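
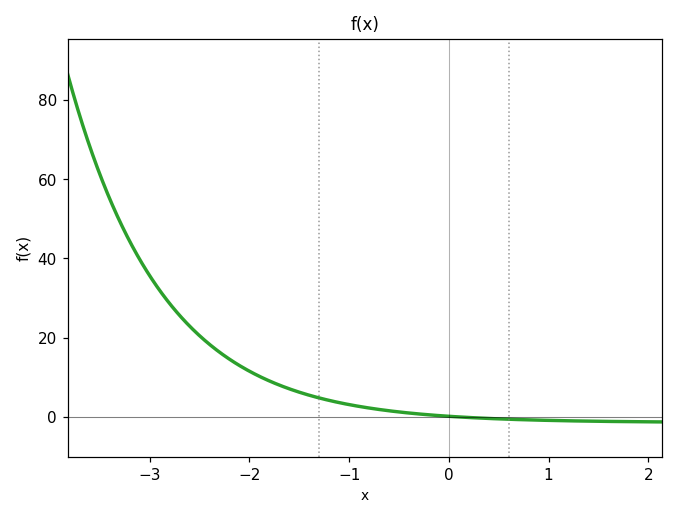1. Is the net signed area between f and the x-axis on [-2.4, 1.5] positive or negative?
positive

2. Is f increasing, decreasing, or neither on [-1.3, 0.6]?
decreasing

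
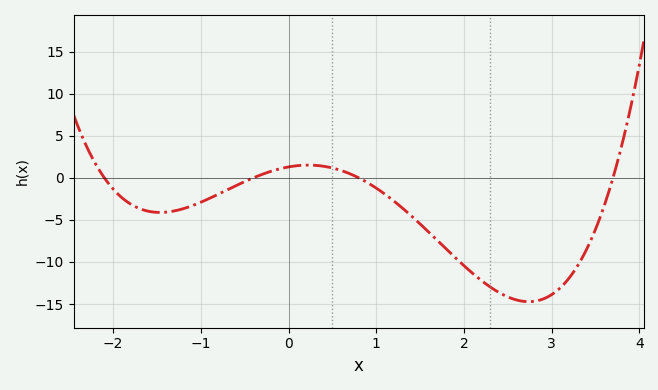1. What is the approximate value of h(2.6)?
-14.5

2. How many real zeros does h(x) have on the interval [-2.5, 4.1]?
4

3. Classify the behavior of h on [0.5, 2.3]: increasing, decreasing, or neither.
decreasing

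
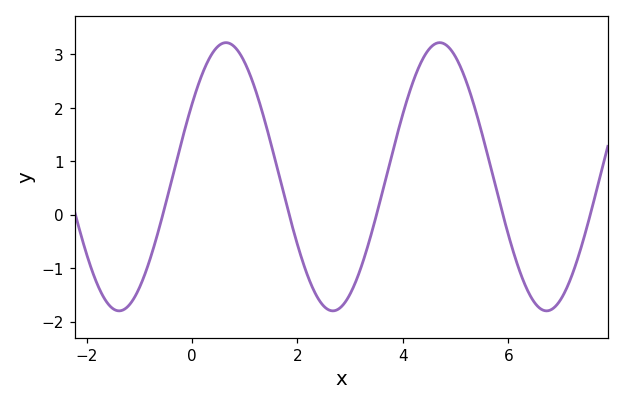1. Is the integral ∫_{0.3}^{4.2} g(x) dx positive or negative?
positive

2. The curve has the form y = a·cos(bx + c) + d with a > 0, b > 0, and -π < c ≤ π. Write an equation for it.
y = 2.51cos(1.6x - 1) + 0.71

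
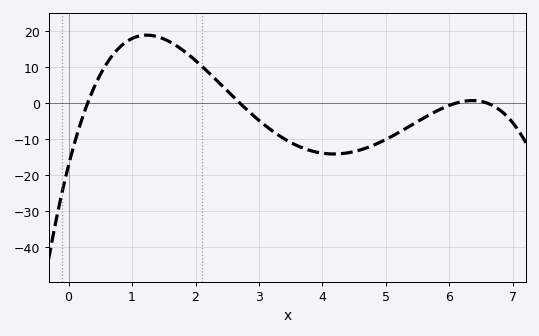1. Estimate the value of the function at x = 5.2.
-8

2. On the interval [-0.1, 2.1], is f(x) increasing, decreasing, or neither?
neither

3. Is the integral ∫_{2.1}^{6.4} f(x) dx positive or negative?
negative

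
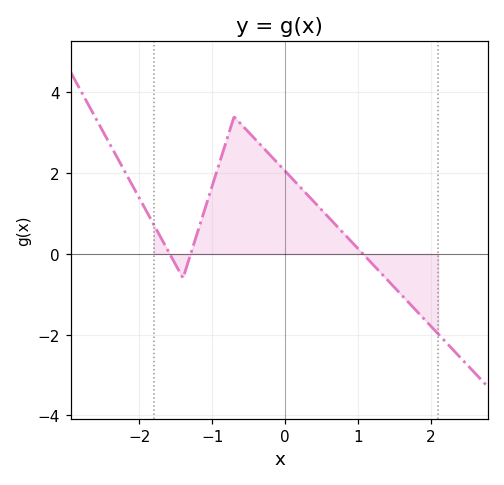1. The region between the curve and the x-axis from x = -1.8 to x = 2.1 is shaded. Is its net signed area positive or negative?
positive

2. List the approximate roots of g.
-1.58, -1.29, 1.07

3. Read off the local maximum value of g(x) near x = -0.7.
3.4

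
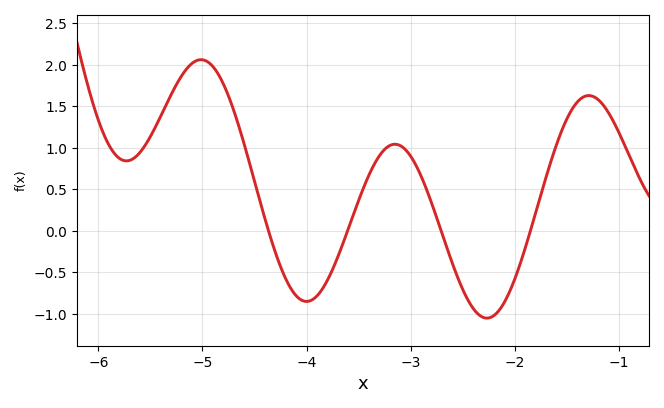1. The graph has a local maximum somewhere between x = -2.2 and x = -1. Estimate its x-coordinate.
-1.29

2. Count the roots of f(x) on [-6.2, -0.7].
4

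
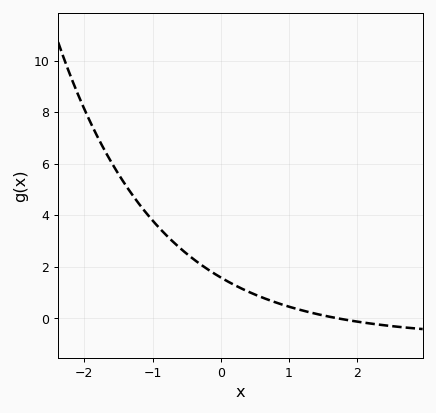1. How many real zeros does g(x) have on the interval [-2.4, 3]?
1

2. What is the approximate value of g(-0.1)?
1.8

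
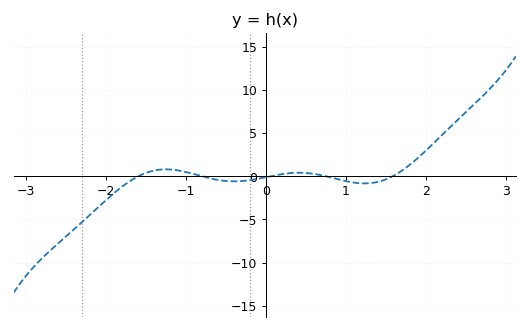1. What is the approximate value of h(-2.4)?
-6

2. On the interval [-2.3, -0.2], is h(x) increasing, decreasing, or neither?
neither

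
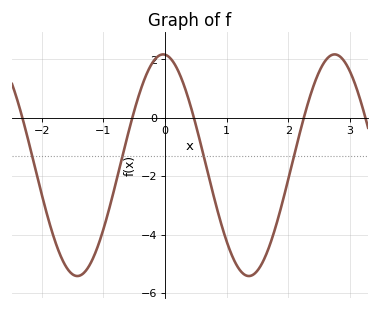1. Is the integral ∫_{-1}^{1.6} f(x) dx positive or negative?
negative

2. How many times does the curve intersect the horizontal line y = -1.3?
4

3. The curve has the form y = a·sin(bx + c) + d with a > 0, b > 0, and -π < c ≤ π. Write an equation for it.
y = 3.79sin(2.26x + 1.64) - 1.63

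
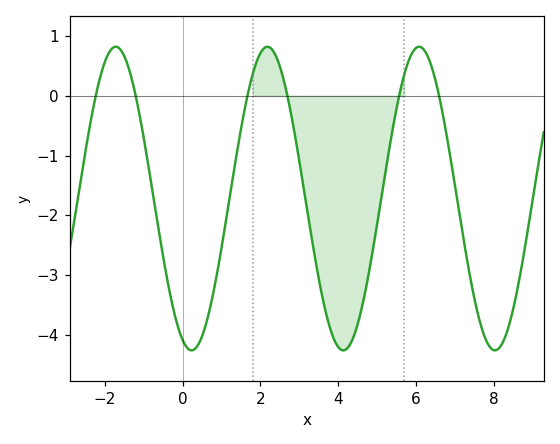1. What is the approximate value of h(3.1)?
-1.5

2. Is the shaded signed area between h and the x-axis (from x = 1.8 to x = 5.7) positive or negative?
negative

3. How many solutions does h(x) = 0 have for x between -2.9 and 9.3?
6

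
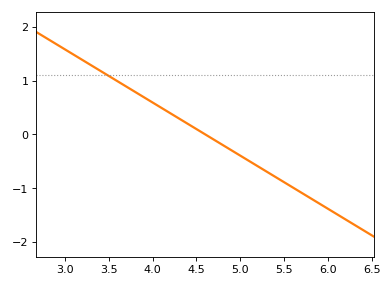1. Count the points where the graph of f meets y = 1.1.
1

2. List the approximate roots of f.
4.6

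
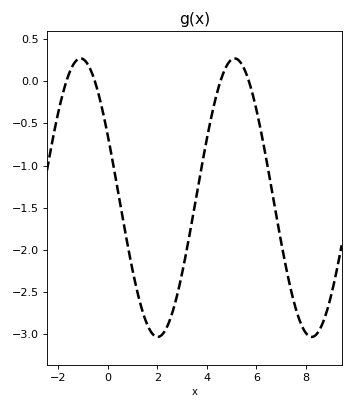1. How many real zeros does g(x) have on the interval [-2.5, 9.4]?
4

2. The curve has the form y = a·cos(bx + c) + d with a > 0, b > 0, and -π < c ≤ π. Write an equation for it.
y = 1.65cos(1x + 1.1) - 1.38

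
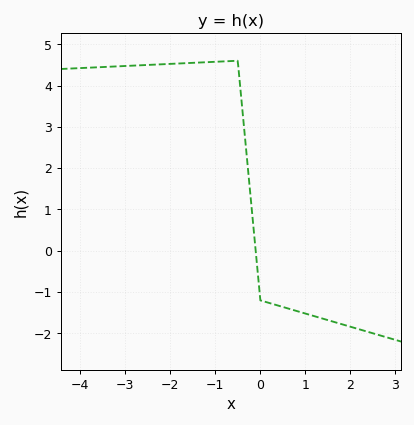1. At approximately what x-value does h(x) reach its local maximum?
-0.6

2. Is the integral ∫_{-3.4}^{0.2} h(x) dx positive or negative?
positive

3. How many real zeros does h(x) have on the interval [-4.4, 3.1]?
1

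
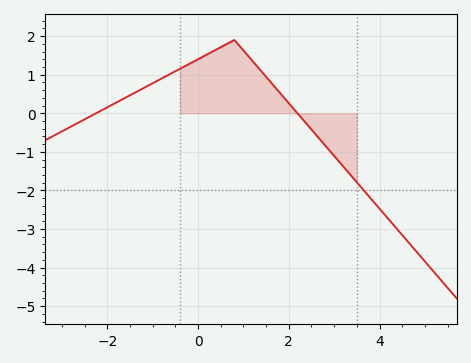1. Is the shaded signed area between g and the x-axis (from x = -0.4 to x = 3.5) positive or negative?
positive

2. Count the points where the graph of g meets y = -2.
1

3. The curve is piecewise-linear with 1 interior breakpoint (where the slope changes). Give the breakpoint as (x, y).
(0.8, 1.9)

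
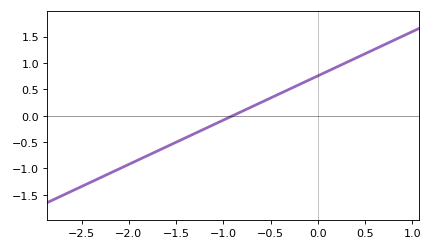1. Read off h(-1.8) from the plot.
-0.756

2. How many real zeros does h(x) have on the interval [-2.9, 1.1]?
1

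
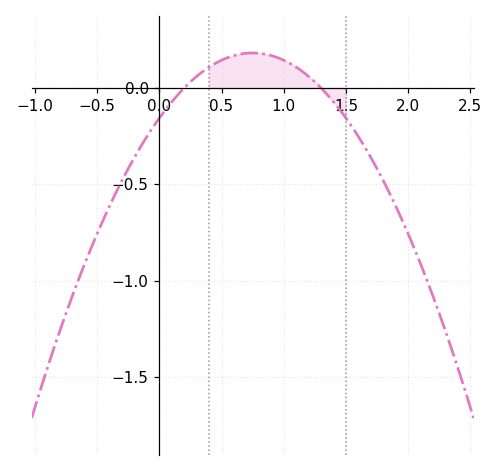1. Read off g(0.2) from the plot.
0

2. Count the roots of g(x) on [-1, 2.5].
2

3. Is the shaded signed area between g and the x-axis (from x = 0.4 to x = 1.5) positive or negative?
positive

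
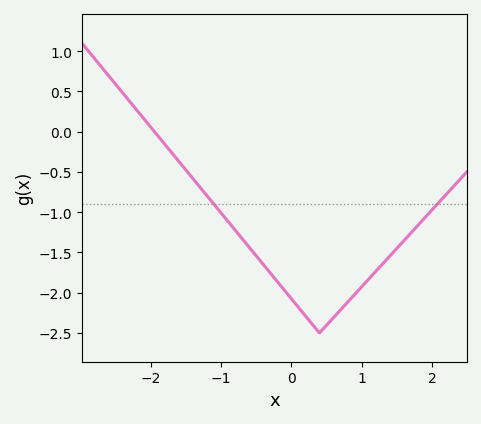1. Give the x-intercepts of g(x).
-1.94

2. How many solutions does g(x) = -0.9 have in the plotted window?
2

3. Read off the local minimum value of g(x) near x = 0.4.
-2.5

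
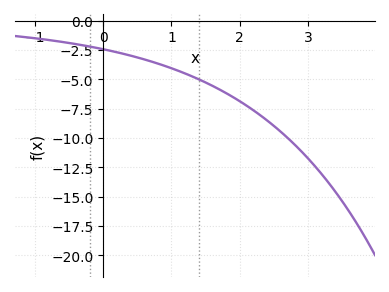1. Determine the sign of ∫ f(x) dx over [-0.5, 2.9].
negative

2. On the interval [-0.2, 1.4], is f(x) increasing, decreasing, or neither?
decreasing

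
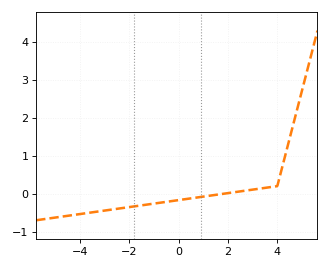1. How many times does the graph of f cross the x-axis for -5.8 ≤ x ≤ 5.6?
1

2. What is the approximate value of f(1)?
-0.1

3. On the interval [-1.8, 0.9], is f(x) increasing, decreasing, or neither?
increasing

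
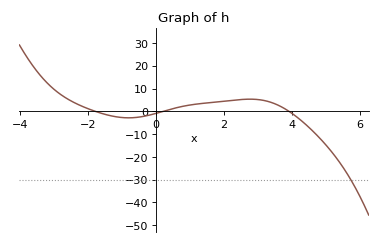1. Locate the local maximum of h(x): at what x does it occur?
2.77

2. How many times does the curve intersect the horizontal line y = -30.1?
1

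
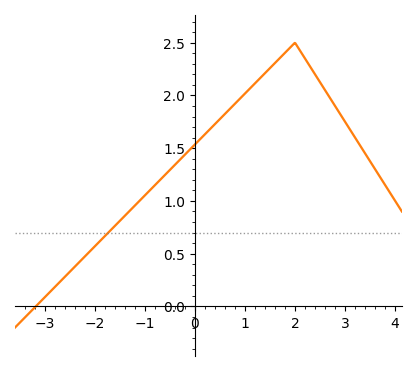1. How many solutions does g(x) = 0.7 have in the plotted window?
1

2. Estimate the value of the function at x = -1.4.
0.86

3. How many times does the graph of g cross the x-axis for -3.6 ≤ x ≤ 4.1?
1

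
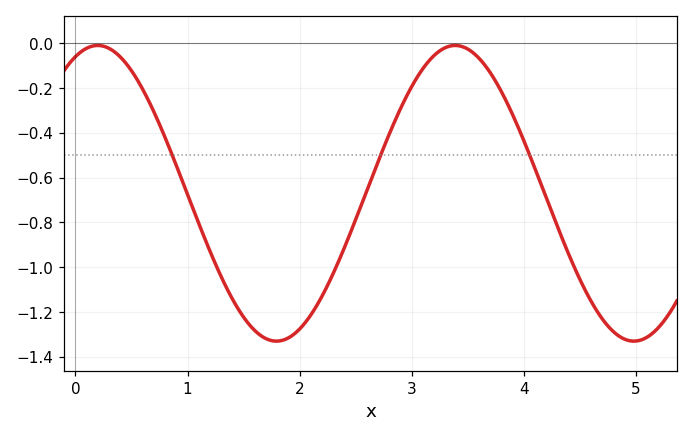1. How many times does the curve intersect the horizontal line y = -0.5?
3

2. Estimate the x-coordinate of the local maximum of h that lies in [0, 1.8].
0.197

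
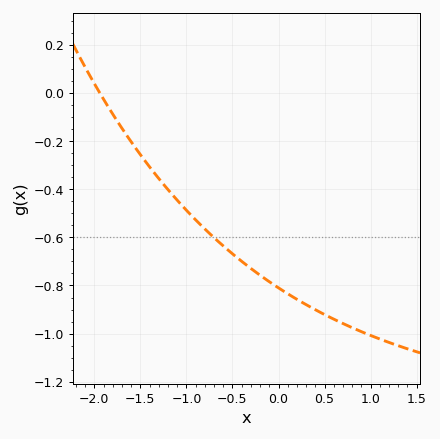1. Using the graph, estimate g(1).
-1.01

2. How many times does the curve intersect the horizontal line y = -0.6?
1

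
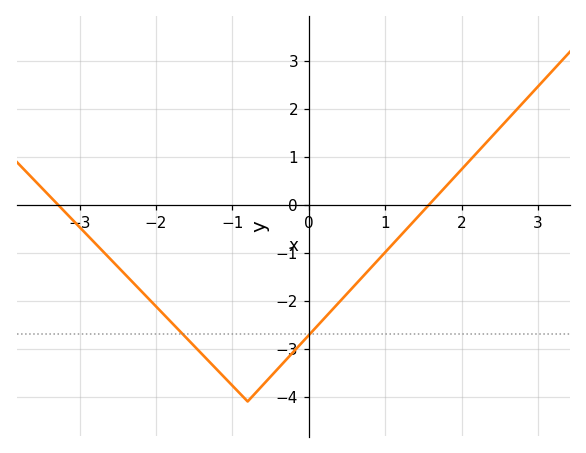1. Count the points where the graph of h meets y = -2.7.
2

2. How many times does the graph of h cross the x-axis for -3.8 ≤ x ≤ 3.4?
2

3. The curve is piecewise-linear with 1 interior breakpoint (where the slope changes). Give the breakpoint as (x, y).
(-0.8, -4.1)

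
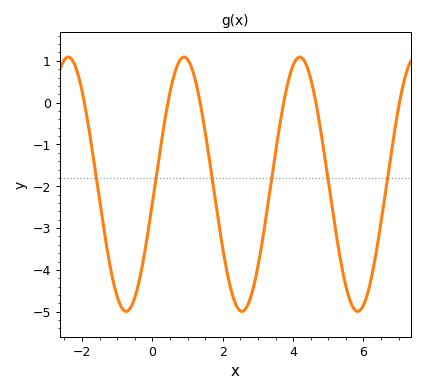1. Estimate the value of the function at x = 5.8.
-4.98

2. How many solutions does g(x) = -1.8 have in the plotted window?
6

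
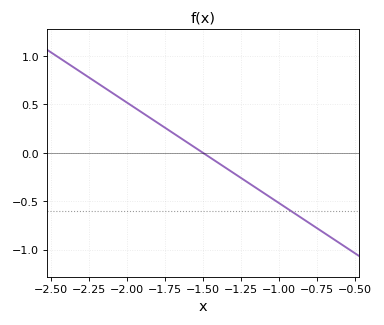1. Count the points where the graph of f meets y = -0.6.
1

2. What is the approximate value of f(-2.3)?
0.832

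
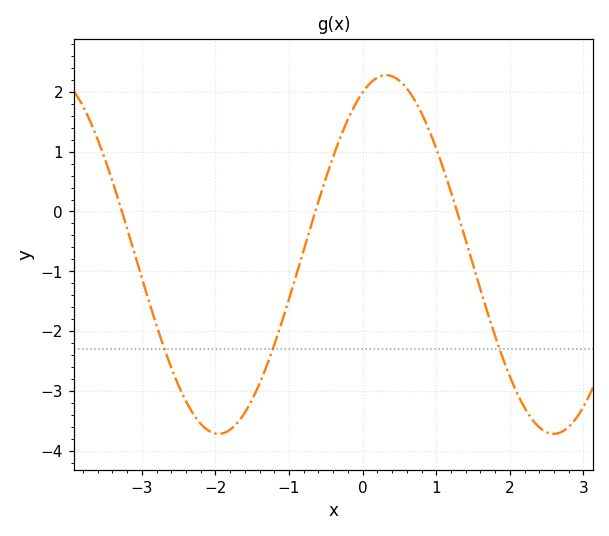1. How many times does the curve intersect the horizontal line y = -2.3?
3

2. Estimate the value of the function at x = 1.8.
-2.1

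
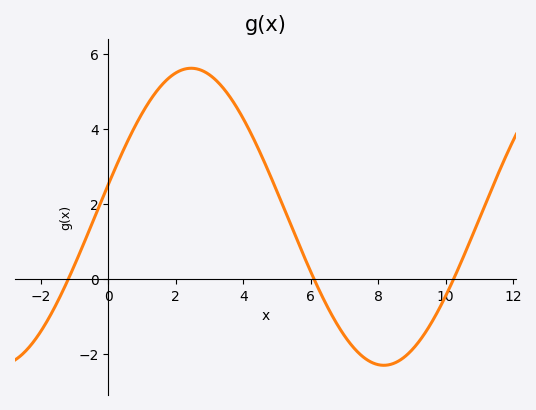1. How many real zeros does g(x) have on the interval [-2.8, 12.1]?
3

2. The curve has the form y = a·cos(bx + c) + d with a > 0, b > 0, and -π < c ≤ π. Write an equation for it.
y = 3.96cos(0.55x - 1.4) + 1.66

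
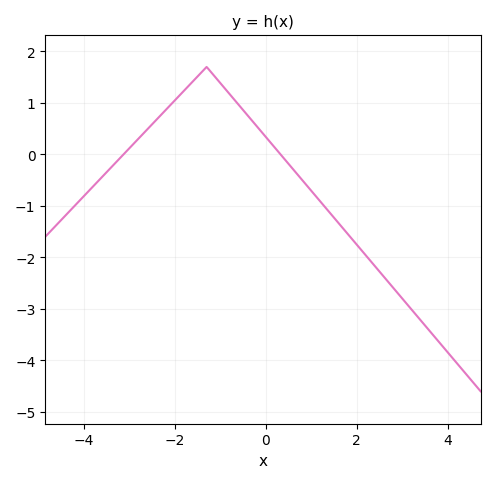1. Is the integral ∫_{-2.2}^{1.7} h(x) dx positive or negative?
positive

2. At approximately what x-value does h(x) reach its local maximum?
-1.3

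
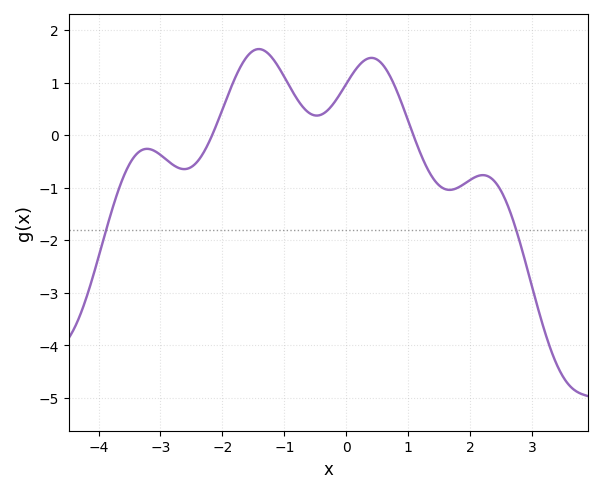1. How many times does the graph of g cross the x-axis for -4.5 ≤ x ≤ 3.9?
2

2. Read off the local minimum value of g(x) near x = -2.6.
-0.6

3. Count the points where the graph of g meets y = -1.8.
2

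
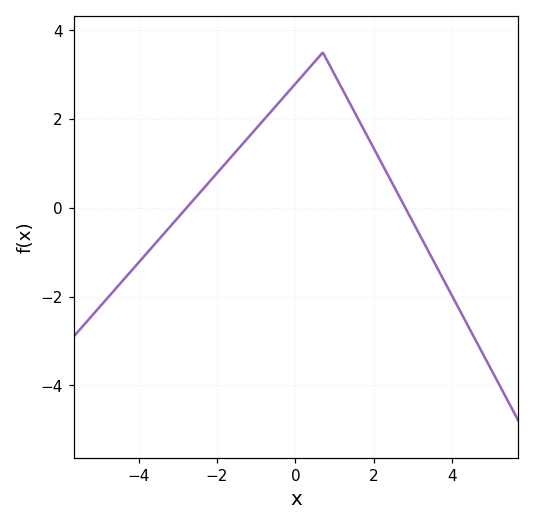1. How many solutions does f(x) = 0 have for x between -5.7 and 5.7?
2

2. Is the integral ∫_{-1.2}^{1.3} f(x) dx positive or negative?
positive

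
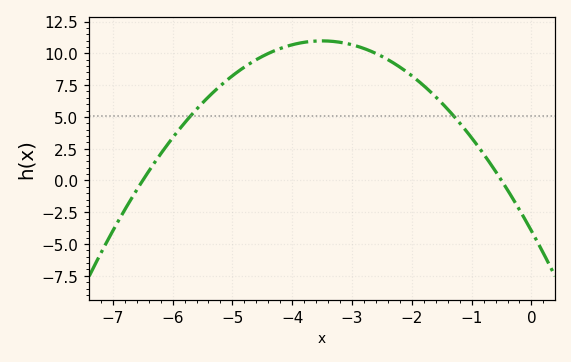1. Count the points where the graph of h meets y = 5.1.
2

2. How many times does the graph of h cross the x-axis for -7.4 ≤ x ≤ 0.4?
2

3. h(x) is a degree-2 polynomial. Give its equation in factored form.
y = -1.22(x + 6.5)(x + 0.5)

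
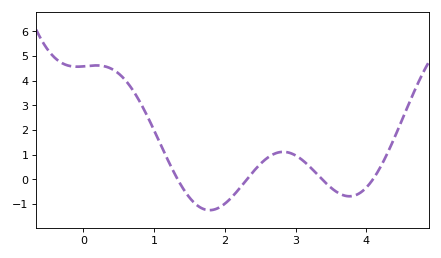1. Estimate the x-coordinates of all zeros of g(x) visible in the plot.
1.3, 2.3, 3.4, 4.1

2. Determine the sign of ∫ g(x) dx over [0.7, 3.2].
positive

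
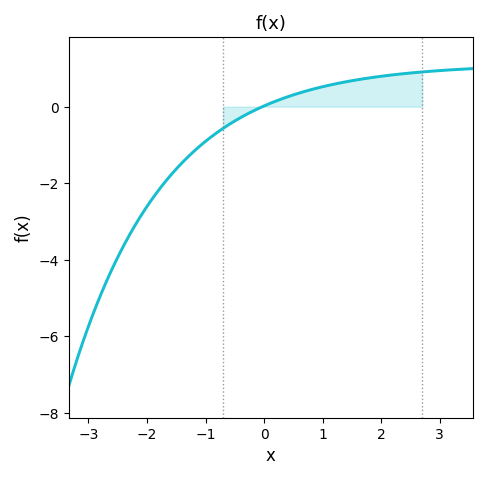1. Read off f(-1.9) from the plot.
-2.4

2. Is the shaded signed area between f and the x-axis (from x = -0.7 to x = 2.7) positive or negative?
positive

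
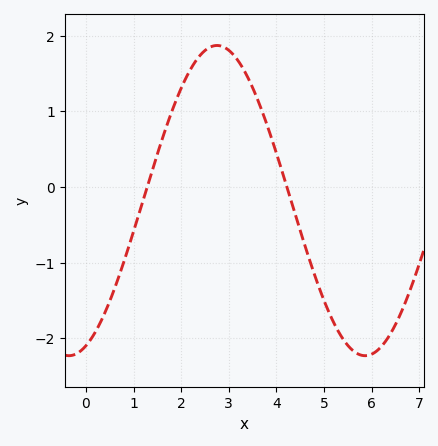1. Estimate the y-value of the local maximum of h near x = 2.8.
1.9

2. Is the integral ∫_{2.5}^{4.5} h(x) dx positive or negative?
positive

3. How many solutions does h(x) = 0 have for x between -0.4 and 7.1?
2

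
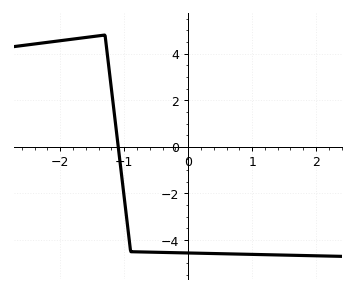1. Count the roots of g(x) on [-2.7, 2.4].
1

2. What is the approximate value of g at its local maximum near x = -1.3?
4.8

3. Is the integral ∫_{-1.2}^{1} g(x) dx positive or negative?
negative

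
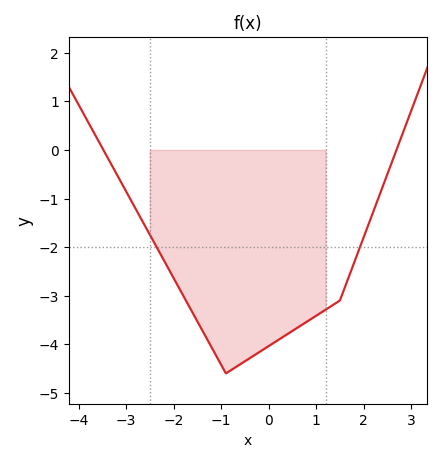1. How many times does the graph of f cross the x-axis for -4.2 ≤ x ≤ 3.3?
2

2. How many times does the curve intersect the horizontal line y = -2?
2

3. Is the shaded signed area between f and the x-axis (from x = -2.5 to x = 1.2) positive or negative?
negative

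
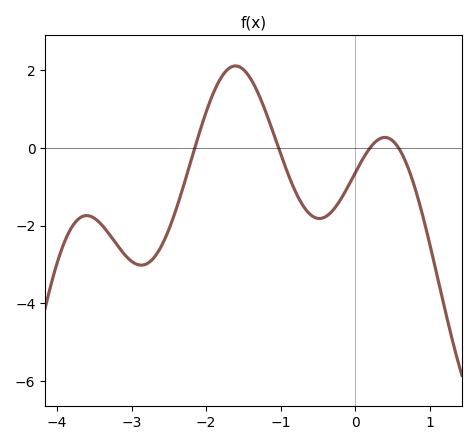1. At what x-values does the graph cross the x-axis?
-2.2, -1, 0.2, 0.6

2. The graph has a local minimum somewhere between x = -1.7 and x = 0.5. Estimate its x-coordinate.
-0.5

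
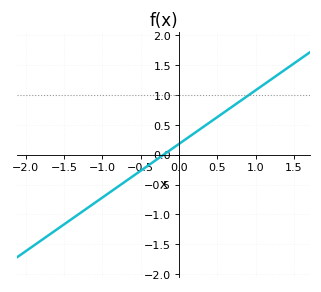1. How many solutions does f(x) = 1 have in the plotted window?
1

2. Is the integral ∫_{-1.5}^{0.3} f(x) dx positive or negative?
negative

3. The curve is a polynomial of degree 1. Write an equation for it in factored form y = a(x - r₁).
y = 0.9(x + 0.2)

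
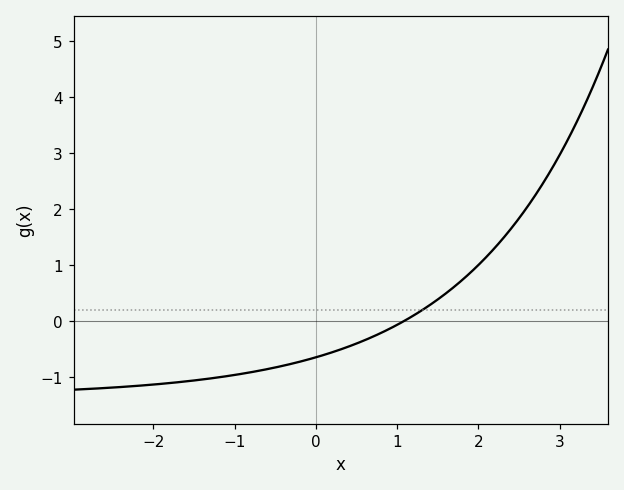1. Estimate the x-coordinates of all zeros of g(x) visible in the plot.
1.1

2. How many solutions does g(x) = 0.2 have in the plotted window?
1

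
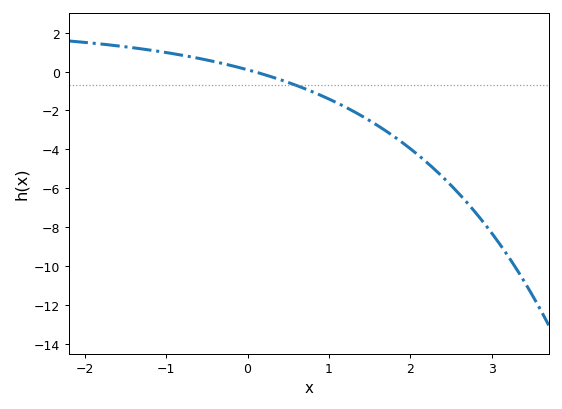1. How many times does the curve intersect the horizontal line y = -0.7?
1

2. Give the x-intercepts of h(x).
0.1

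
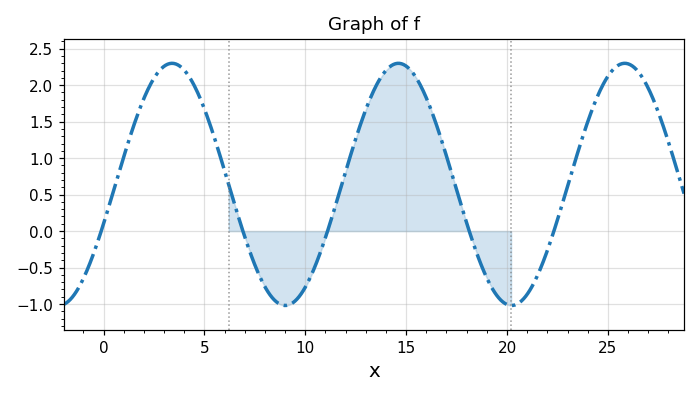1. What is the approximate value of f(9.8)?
-0.85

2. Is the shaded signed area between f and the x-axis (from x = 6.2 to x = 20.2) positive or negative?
positive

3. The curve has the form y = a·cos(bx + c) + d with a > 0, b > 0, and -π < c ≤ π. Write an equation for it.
y = 1.66cos(0.56x - 1.9) + 0.64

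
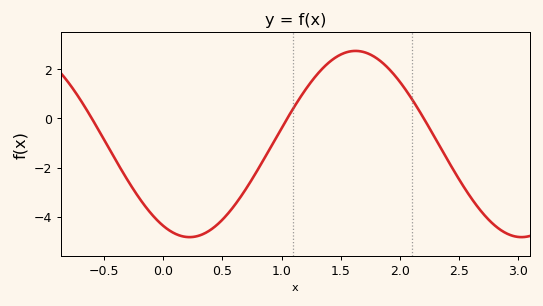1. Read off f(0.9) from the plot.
-1.24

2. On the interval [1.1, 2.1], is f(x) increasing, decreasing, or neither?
neither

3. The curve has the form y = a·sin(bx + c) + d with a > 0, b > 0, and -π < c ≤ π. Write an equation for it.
y = 3.79sin(2.24x - 2.07) - 1.04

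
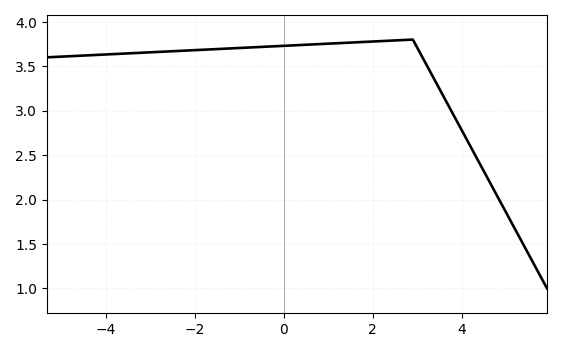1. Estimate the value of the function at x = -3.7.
3.65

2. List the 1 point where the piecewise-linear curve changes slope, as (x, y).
(2.9, 3.8)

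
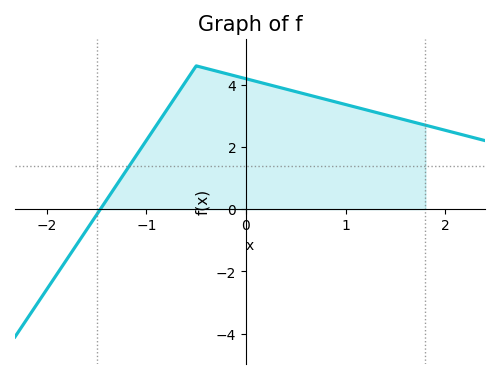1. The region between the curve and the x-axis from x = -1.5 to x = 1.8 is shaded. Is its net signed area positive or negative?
positive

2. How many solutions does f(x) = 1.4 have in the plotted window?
1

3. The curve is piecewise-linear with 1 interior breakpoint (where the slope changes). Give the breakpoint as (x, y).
(-0.5, 4.6)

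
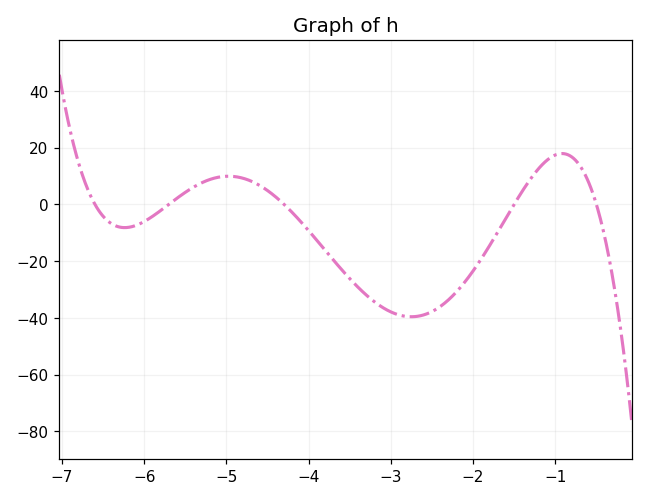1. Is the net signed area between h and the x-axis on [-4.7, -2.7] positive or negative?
negative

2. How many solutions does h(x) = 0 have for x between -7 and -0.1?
5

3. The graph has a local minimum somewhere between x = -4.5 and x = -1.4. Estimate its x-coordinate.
-2.75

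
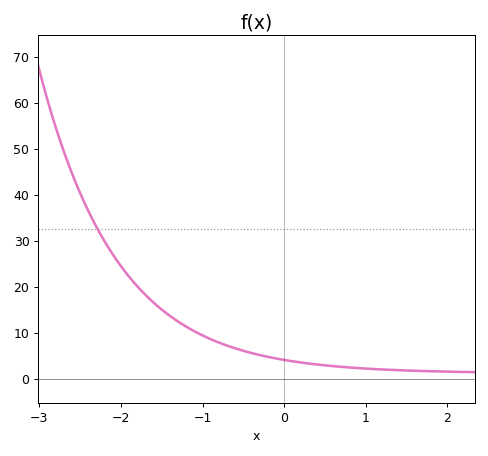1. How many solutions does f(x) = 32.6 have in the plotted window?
1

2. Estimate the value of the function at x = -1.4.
14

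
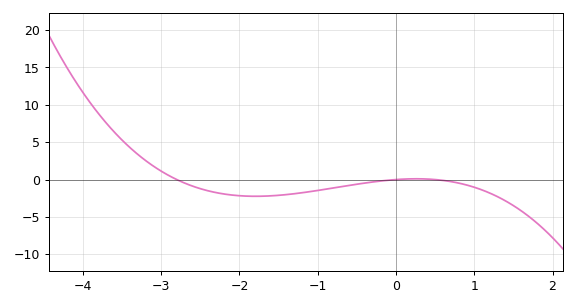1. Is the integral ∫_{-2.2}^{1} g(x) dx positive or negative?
negative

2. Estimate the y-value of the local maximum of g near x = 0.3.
0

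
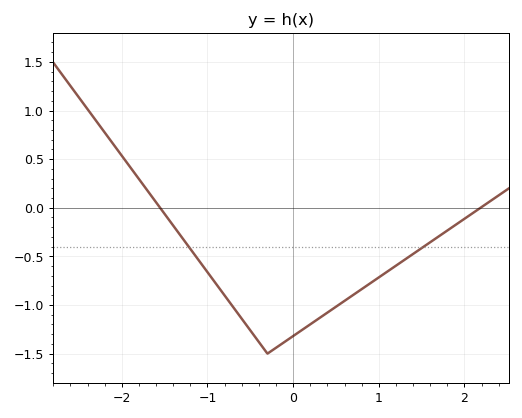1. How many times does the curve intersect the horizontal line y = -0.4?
2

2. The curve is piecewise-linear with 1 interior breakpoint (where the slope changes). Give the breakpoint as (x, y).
(-0.3, -1.5)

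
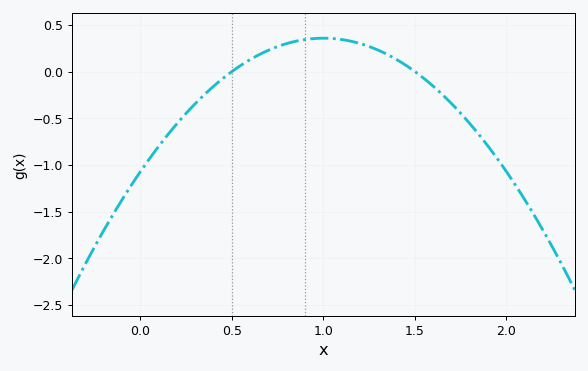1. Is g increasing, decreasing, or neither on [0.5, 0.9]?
increasing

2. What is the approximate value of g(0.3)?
-0.343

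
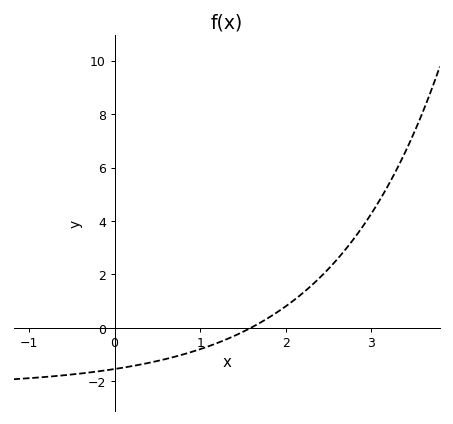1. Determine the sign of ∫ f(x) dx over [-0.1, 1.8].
negative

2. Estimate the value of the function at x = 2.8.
3.35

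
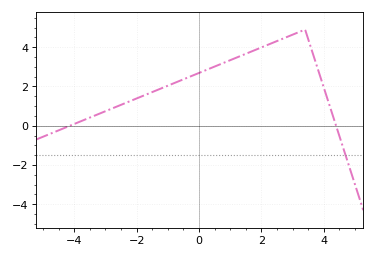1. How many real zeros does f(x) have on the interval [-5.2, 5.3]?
2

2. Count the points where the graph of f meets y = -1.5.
1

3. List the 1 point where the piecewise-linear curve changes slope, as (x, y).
(3.4, 4.9)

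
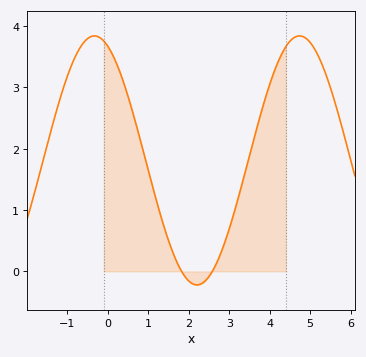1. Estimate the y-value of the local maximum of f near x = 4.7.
3.84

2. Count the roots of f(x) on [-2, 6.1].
2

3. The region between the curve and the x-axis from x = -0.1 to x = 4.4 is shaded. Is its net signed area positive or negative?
positive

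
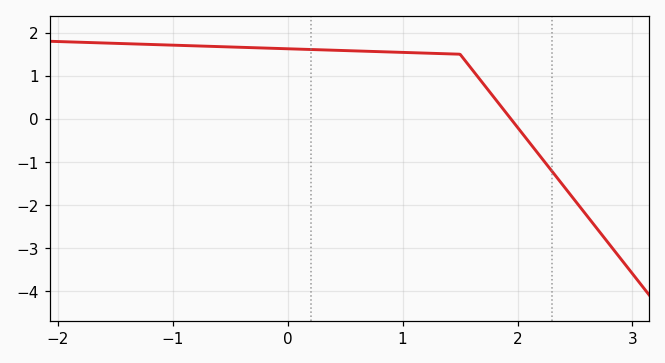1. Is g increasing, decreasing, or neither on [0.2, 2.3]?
decreasing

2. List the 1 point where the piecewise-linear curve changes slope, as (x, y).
(1.5, 1.5)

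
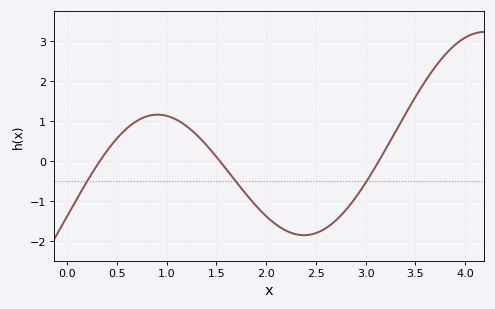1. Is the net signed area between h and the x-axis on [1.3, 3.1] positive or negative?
negative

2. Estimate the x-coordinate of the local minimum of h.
2.4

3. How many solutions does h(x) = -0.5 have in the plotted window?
3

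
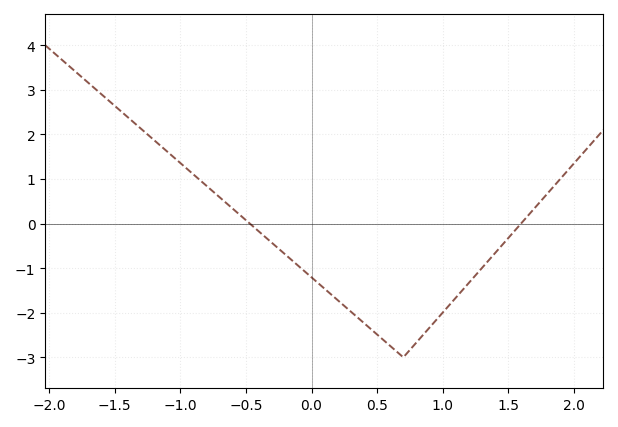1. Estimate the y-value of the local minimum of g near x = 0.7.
-3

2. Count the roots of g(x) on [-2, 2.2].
2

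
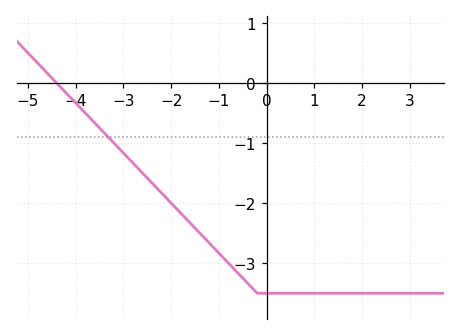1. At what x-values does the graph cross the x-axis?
-4.4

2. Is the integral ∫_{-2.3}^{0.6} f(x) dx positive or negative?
negative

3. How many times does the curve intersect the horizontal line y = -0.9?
1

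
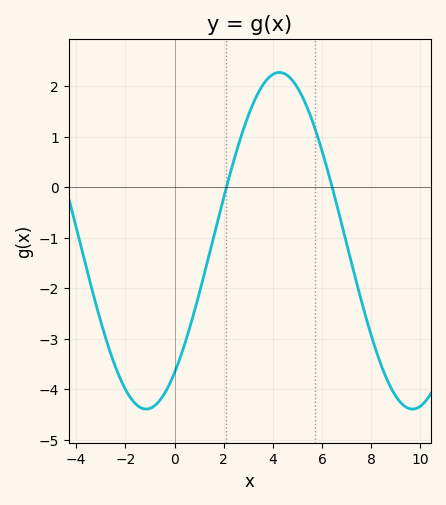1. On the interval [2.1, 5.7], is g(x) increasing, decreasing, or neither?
neither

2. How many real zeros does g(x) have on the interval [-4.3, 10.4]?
2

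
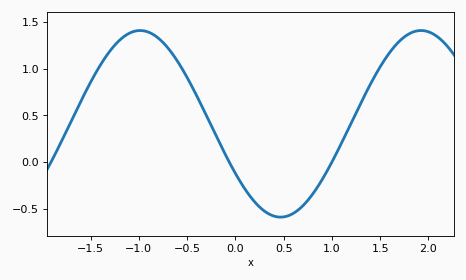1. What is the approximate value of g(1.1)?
0.205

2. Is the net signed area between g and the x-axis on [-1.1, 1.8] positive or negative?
positive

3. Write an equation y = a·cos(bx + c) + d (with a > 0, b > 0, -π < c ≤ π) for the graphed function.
y = 1cos(2.16x + 2.13) + 0.41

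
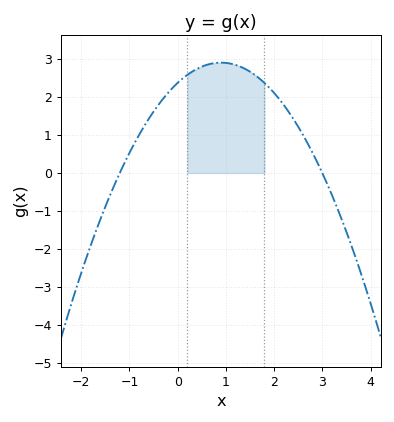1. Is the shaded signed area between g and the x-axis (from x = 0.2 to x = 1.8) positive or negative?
positive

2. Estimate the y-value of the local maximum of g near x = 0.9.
2.9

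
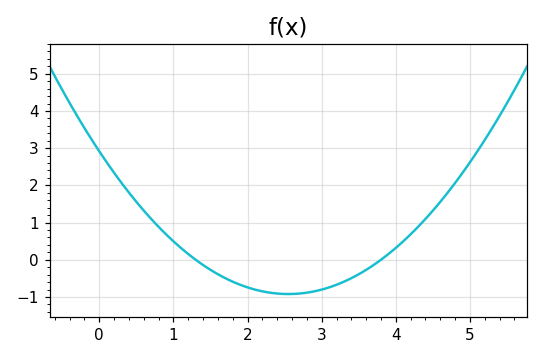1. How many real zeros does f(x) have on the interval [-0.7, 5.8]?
2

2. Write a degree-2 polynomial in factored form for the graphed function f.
y = 0.59(x - 1.3)(x - 3.8)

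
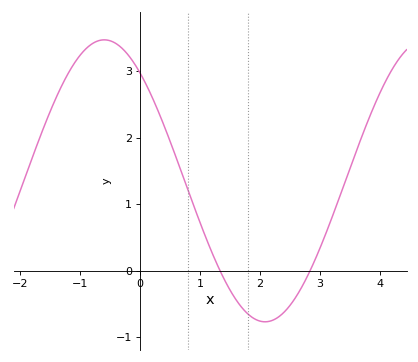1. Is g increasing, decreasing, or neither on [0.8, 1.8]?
decreasing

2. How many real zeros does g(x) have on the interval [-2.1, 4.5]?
2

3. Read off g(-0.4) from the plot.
3.4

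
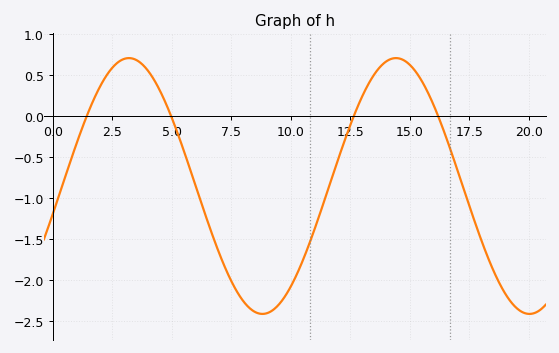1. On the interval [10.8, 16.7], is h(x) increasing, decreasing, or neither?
neither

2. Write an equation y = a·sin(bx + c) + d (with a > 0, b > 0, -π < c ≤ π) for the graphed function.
y = 1.56sin(0.56x - 0.222) - 0.85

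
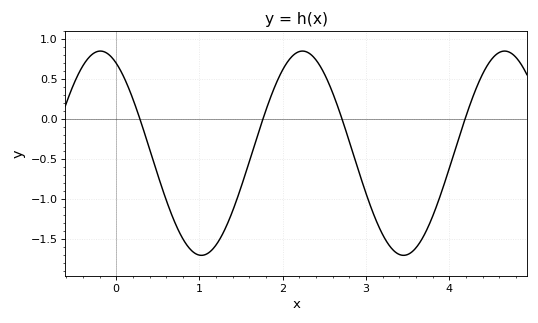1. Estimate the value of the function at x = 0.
0.698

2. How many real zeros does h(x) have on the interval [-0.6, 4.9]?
4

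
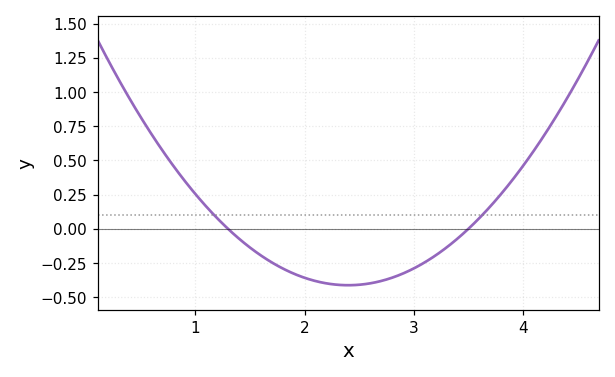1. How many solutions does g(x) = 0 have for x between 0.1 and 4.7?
2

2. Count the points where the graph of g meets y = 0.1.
2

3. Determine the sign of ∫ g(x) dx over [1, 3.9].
negative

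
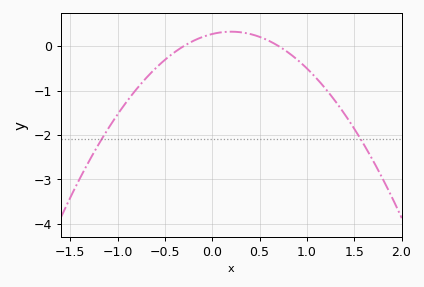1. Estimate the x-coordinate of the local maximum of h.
0.2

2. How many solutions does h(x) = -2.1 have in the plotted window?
2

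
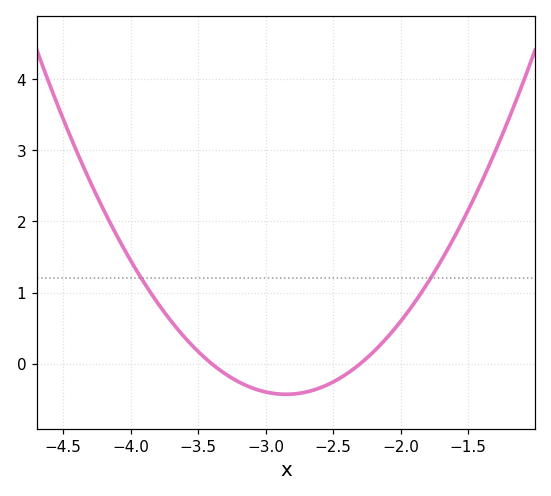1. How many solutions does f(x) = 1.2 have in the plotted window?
2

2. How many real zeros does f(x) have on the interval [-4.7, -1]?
2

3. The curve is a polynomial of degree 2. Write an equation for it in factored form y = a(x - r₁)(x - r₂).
y = 1.42(x + 3.4)(x + 2.3)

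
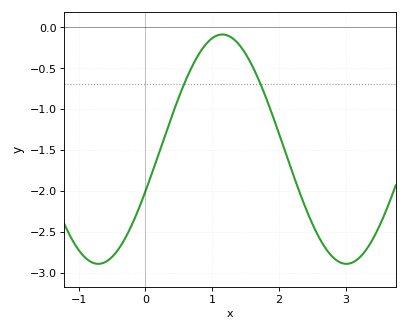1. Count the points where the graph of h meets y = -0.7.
2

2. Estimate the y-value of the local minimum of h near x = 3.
-2.9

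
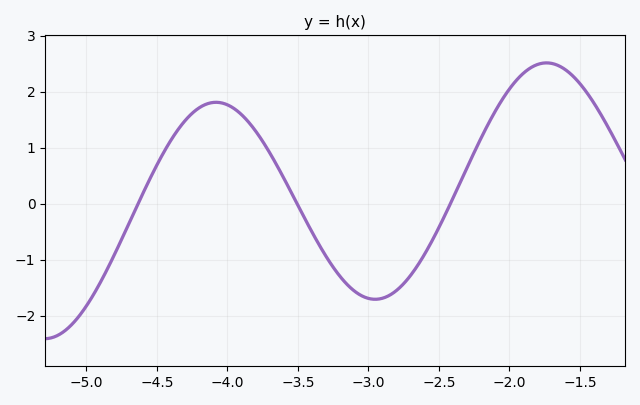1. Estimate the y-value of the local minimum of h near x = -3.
-1.7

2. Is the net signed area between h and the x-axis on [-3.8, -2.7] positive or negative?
negative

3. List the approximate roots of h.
-4.63, -3.51, -2.42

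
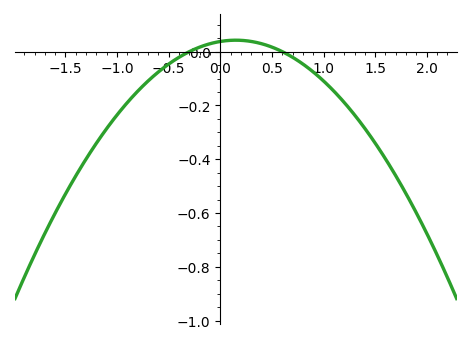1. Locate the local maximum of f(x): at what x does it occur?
0.2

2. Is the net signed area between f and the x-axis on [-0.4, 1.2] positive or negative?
negative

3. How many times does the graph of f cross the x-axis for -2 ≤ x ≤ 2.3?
2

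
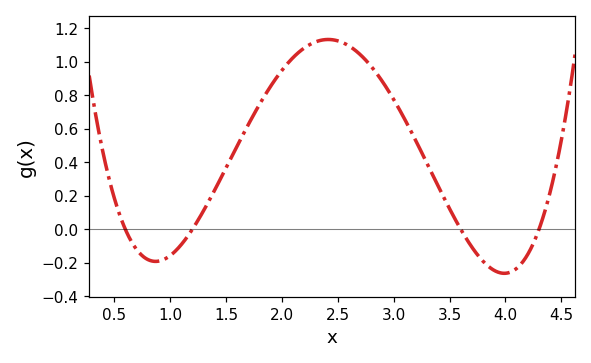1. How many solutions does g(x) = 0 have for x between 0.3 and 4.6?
4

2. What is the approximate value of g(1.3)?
0.111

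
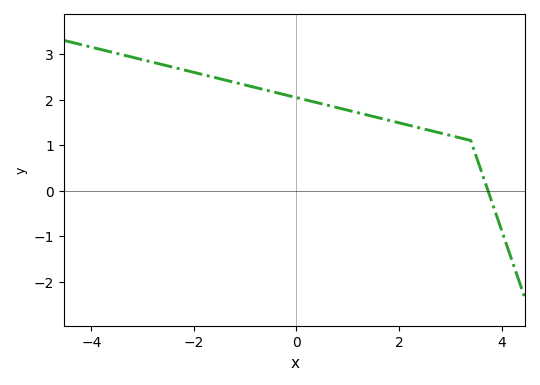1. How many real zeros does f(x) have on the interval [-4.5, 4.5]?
1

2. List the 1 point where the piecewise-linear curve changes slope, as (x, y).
(3.4, 1.1)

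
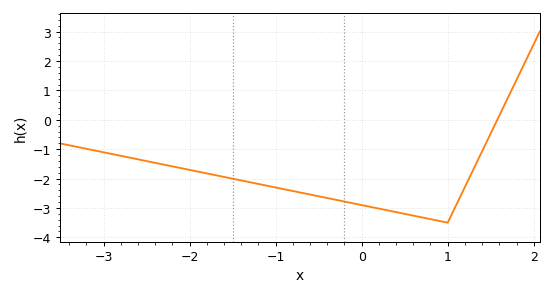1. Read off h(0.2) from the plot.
-3.02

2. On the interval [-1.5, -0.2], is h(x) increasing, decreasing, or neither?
decreasing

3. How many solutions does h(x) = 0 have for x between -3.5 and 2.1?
1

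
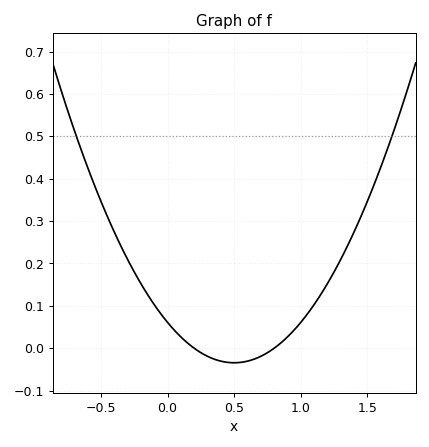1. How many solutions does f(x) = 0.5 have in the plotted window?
2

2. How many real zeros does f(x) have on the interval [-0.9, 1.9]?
2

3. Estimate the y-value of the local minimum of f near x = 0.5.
-0.034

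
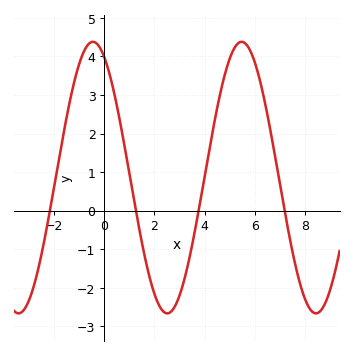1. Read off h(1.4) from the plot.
-0.489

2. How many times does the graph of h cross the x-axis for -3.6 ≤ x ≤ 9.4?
4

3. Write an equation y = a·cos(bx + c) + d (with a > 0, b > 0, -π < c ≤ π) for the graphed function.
y = 3.52cos(1.06x + 0.48) + 0.86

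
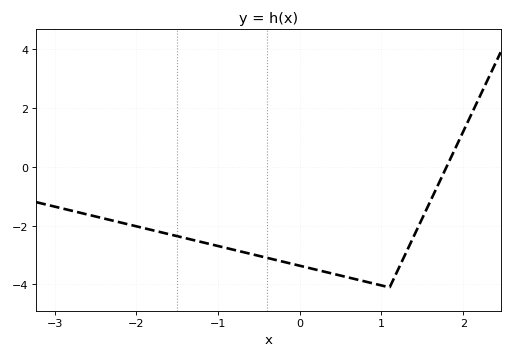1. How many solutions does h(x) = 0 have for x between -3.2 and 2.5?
1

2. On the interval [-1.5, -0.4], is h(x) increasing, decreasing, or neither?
decreasing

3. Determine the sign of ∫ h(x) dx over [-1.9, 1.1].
negative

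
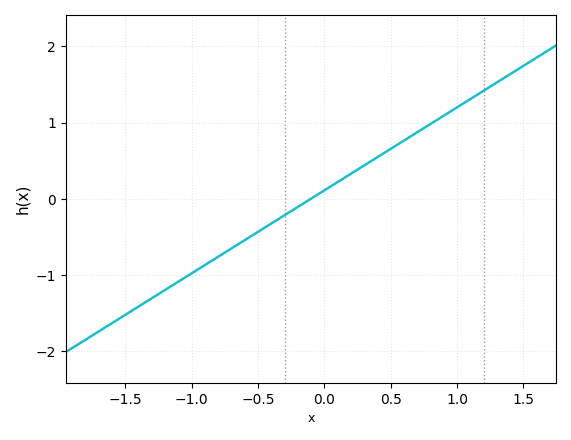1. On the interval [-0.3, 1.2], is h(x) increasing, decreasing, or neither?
increasing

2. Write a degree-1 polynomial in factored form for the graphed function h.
y = 1.09(x + 0.1)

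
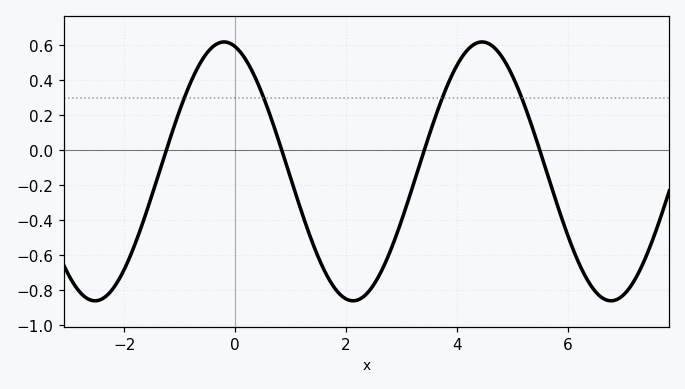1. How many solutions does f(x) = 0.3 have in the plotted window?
4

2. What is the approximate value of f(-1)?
0.229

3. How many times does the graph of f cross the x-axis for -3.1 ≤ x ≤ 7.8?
4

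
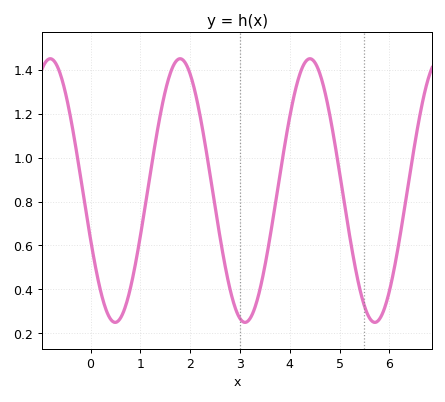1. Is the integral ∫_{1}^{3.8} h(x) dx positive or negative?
positive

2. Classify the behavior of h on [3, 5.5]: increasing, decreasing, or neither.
neither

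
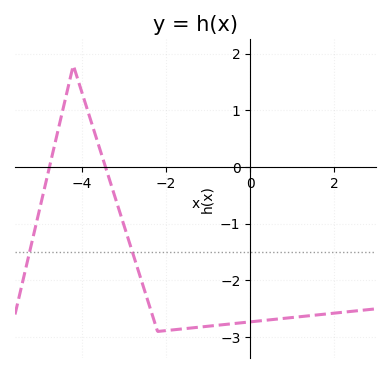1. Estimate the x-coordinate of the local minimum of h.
-2.2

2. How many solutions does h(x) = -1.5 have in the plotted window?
2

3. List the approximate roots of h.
-4.8, -3.4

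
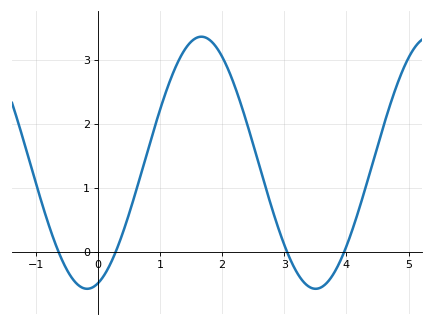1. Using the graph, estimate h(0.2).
-0.198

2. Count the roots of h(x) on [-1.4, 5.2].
4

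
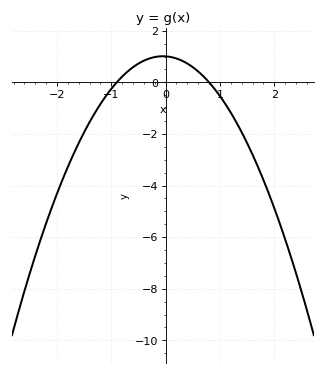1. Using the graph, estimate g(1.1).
-0.84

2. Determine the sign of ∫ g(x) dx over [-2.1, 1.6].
negative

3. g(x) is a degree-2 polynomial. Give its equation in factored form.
y = -1.4(x + 0.9)(x - 0.8)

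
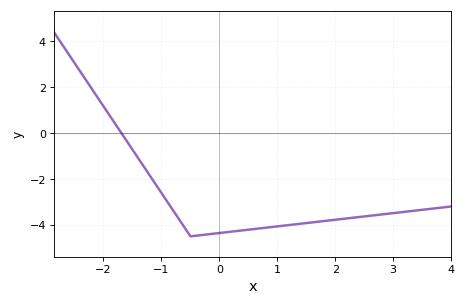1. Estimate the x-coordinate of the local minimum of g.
-0.498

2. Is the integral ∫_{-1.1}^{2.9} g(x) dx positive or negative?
negative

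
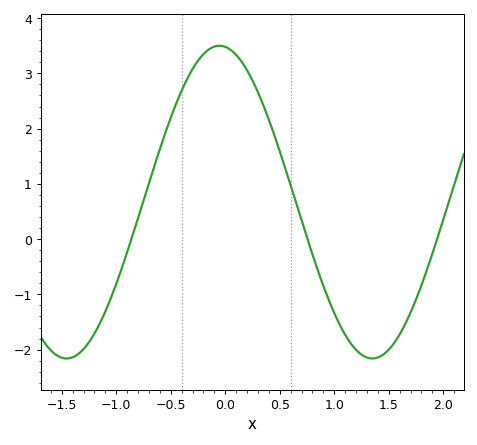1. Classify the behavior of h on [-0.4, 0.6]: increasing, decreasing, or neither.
neither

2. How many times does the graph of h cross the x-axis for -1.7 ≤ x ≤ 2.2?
3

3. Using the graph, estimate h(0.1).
3.33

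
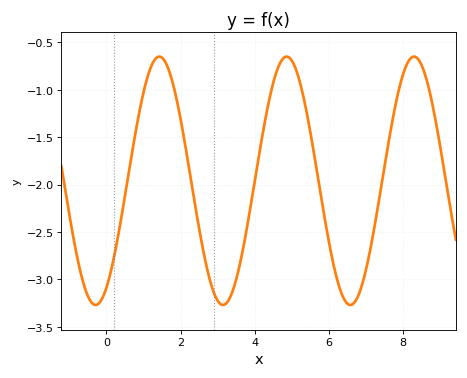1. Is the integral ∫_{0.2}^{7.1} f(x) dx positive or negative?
negative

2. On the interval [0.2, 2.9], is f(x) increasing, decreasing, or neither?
neither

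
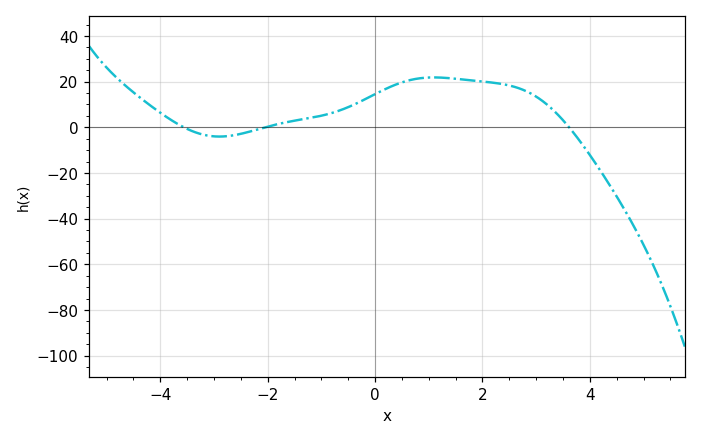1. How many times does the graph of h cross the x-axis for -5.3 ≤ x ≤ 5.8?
3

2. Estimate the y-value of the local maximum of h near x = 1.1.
21.8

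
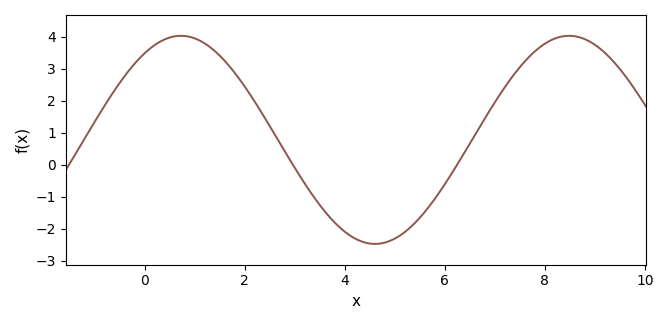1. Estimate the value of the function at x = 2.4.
1.5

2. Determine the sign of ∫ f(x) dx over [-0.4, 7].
positive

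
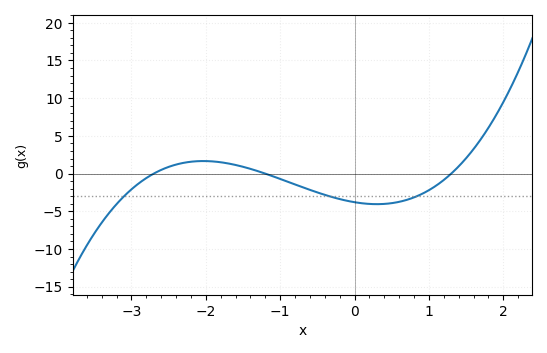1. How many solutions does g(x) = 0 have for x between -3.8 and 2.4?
3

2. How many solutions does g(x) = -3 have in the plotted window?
3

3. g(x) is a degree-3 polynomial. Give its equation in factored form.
y = 0.9(x + 2.7)(x + 1.2)(x - 1.3)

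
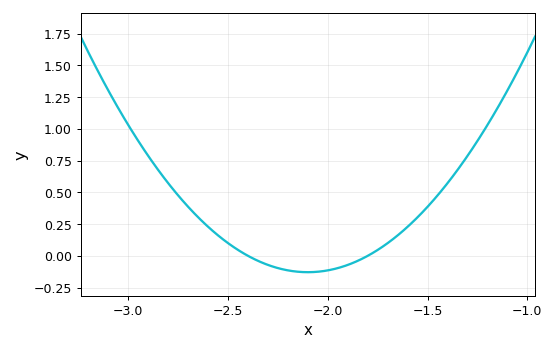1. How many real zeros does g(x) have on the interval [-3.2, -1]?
2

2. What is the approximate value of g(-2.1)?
-0.15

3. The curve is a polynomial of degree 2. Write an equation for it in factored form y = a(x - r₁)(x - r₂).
y = 1.43(x + 2.4)(x + 1.8)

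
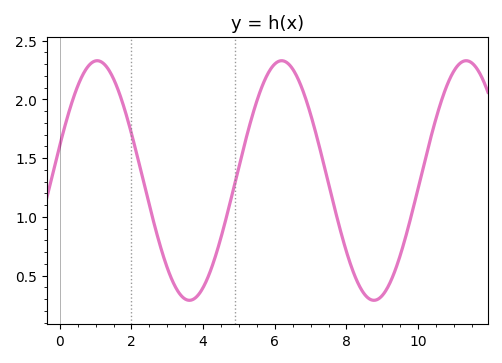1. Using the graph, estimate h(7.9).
0.8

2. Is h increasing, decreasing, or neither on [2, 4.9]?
neither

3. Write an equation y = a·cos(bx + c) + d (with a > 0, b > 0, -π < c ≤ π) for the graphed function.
y = 1.02cos(1.2x - 1.3) + 1.31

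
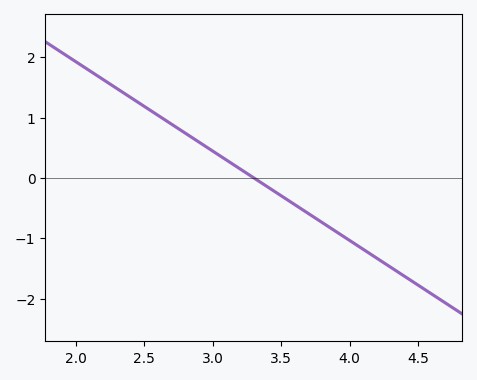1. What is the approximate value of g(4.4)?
-1.63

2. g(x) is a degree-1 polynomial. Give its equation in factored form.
y = -1.48(x - 3.3)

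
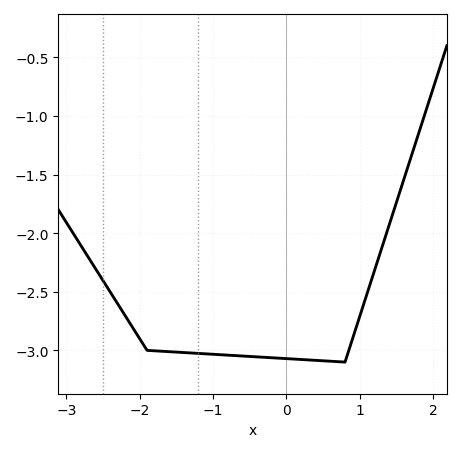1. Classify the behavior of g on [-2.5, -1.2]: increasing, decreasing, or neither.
decreasing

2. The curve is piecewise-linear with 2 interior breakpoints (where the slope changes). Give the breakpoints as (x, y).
(-1.9, -3); (0.8, -3.1)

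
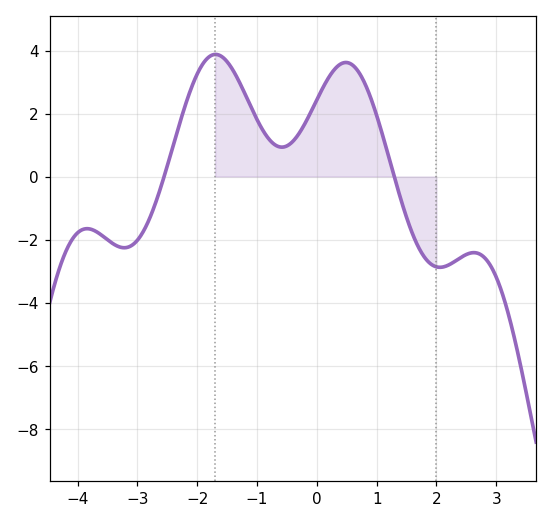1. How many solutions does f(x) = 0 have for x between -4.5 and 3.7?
2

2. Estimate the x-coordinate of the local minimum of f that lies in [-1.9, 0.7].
-0.583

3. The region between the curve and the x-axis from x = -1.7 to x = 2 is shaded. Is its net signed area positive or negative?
positive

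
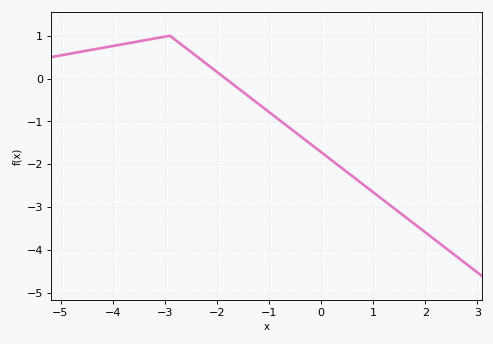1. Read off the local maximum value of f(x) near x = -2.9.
1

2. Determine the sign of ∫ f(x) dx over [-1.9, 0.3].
negative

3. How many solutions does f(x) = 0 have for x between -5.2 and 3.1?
1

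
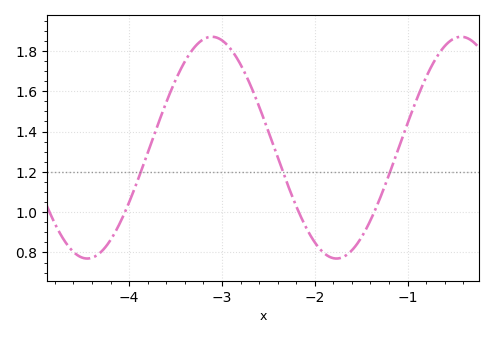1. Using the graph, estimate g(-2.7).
1.64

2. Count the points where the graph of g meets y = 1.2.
3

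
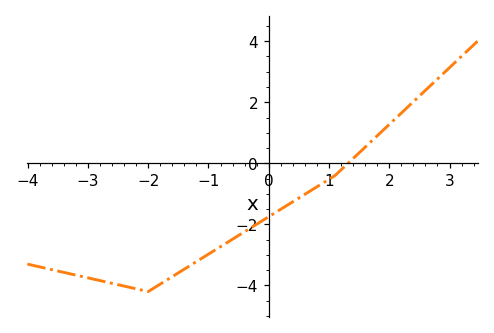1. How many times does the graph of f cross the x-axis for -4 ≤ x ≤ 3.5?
1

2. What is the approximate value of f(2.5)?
2.2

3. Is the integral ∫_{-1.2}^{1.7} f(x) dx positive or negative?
negative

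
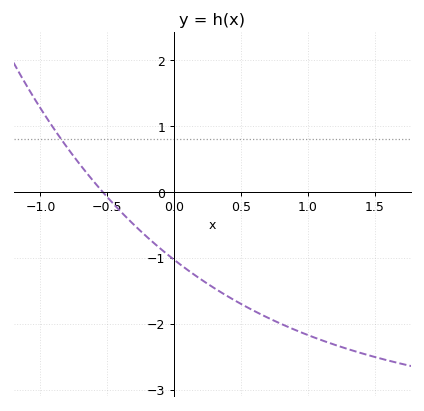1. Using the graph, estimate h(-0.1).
-0.865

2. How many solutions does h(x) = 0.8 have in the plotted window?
1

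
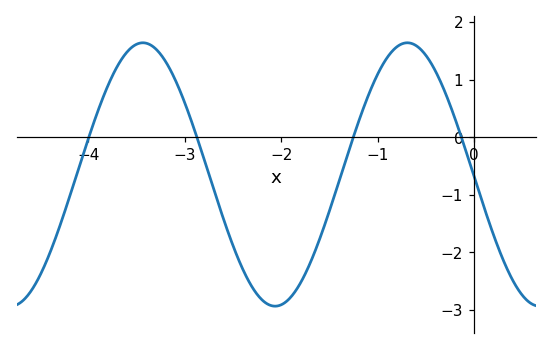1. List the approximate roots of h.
-3.99, -2.87, -1.25, -0.13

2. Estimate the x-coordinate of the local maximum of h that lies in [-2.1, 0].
-0.691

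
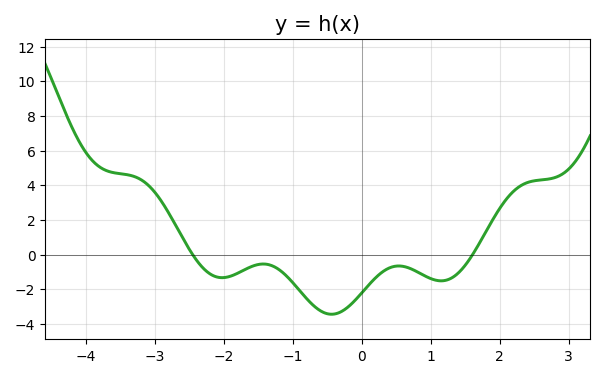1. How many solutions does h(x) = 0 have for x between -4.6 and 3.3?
2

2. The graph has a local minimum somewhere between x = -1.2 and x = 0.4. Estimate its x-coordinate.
-0.436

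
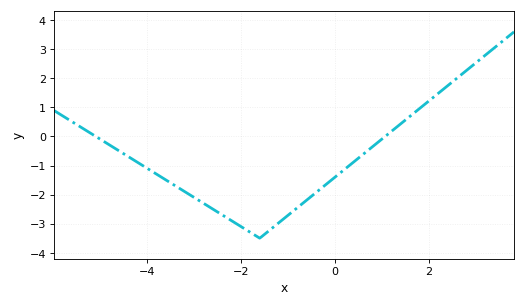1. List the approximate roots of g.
-5, 1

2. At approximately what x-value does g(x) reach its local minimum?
-1.6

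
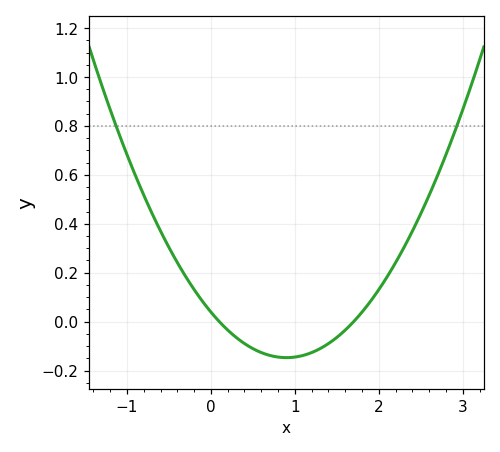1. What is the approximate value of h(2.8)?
0.68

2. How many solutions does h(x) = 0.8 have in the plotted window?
2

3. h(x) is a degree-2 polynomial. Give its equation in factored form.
y = 0.23(x - 0.1)(x - 1.7)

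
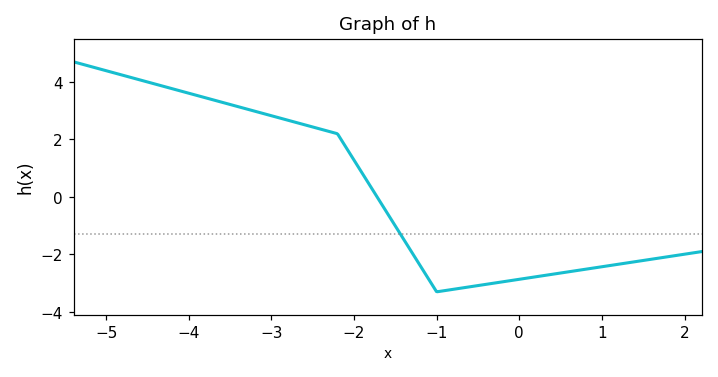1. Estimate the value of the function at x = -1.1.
-2.84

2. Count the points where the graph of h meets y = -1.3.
1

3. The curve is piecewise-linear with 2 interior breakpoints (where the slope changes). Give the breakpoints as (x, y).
(-2.2, 2.2); (-1, -3.3)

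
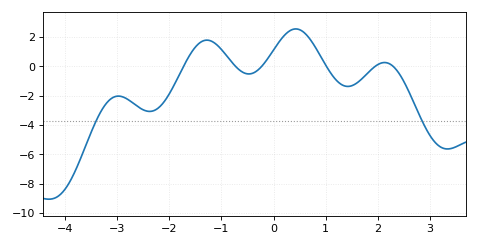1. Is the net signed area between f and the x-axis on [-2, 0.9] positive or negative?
positive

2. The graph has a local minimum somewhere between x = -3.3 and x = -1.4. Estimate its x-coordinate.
-2.4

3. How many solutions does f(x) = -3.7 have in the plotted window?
2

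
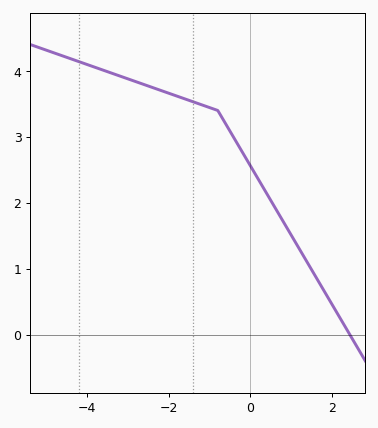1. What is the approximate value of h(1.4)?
1.1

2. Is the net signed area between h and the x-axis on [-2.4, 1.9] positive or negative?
positive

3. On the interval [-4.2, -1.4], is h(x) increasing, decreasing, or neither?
decreasing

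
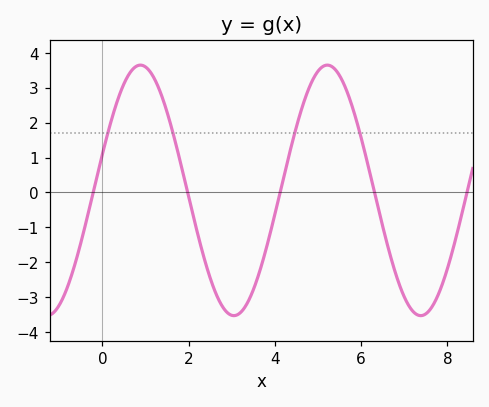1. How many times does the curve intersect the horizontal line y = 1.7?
4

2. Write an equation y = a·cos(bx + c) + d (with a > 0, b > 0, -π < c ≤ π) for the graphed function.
y = 3.59cos(1.45x - 1.28) + 0.06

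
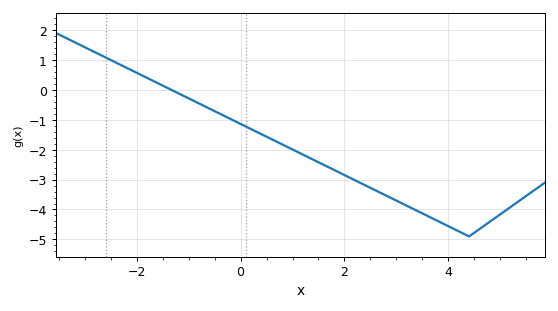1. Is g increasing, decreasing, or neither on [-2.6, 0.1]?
decreasing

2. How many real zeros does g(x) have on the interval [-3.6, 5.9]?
1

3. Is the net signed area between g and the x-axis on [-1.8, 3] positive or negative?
negative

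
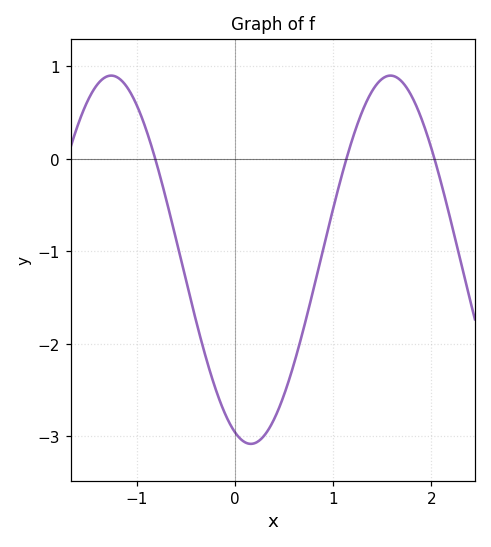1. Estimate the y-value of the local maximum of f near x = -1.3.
0.9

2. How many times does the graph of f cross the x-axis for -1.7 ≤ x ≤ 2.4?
3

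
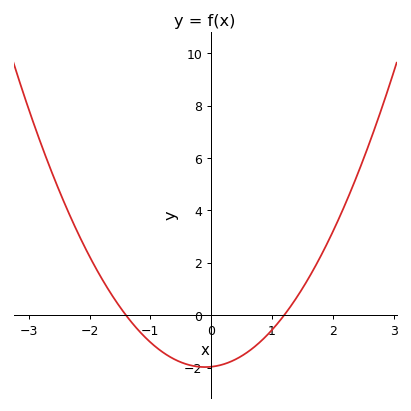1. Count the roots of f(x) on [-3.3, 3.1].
2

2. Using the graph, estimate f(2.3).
4.76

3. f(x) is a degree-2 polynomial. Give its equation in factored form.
y = 1.17(x + 1.4)(x - 1.2)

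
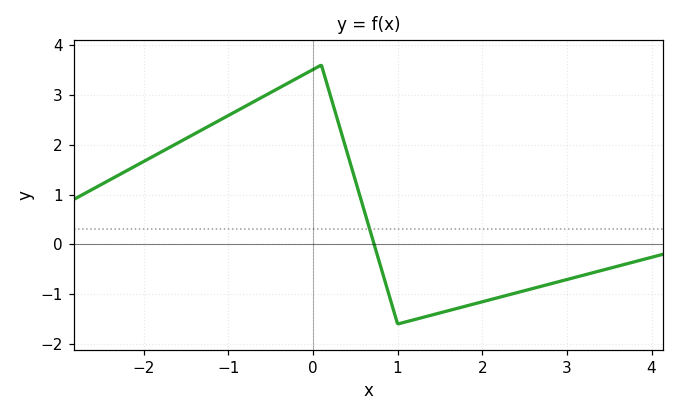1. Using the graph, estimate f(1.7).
-1.3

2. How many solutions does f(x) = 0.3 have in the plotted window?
1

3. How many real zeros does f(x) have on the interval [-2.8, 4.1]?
1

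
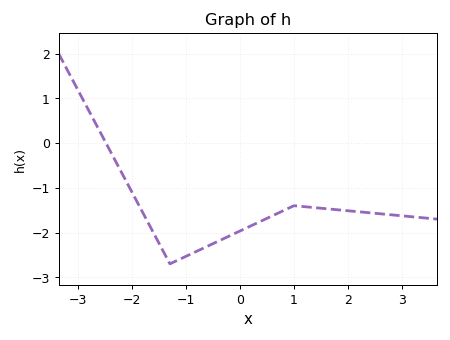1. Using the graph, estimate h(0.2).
-1.85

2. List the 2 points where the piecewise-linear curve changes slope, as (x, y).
(-1.3, -2.7); (1, -1.4)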